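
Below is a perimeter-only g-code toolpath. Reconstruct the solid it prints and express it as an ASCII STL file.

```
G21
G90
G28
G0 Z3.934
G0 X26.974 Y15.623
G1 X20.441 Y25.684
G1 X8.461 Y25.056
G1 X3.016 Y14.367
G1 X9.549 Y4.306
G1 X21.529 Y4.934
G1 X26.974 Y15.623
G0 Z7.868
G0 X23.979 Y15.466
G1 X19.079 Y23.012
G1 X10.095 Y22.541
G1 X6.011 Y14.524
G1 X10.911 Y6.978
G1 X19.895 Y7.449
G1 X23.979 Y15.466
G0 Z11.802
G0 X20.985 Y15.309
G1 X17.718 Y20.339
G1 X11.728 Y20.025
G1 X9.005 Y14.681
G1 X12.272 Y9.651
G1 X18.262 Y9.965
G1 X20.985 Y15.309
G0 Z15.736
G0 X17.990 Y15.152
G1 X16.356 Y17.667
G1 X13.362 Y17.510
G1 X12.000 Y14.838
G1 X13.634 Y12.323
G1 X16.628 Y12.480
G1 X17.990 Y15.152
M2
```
solid part
  facet normal 0.0000 0.0000 -1.0000
    outer loop
      vertex 6.828 27.571 0.000
      vertex 21.802 28.356 0.000
      vertex 29.969 15.780 0.000
    endloop
  endfacet
  facet normal 0.0000 0.0000 -1.0000
    outer loop
      vertex 0.021 14.210 0.000
      vertex 6.828 27.571 0.000
      vertex 29.969 15.780 0.000
    endloop
  endfacet
  facet normal 0.0000 0.0000 -1.0000
    outer loop
      vertex 8.188 1.634 0.000
      vertex 0.021 14.210 0.000
      vertex 29.969 15.780 0.000
    endloop
  endfacet
  facet normal 0.0000 0.0000 -1.0000
    outer loop
      vertex 23.162 2.419 0.000
      vertex 8.188 1.634 0.000
      vertex 29.969 15.780 0.000
    endloop
  endfacet
  facet normal 0.6999 0.4545 0.5509
    outer loop
      vertex 29.969 15.780 0.000
      vertex 21.802 28.356 0.000
      vertex 14.995 14.995 19.670
    endloop
  endfacet
  facet normal -0.0437 0.8334 0.5510
    outer loop
      vertex 21.802 28.356 0.000
      vertex 6.828 27.571 0.000
      vertex 14.995 14.995 19.670
    endloop
  endfacet
  facet normal -0.7436 0.3788 0.5510
    outer loop
      vertex 6.828 27.571 0.000
      vertex 0.021 14.210 0.000
      vertex 14.995 14.995 19.670
    endloop
  endfacet
  facet normal -0.6999 -0.4545 0.5509
    outer loop
      vertex 0.021 14.210 0.000
      vertex 8.188 1.634 0.000
      vertex 14.995 14.995 19.670
    endloop
  endfacet
  facet normal 0.0437 -0.8334 0.5510
    outer loop
      vertex 8.188 1.634 0.000
      vertex 23.162 2.419 0.000
      vertex 14.995 14.995 19.670
    endloop
  endfacet
  facet normal 0.7436 -0.3788 0.5510
    outer loop
      vertex 23.162 2.419 0.000
      vertex 29.969 15.780 0.000
      vertex 14.995 14.995 19.670
    endloop
  endfacet
endsolid part

The G0 Z moves step by Δz≈3.934 mm. The G1 loops shrink linearly with z, so the solid tapers from its base footprint up to z≈19.7. Closing with a flat bottom cap and the tapered top and triangulating gives 10 facets — a regular 6-sided pyramid, base circumscribed radius ≈ 15 mm, apex at z ≈ 19.7 mm.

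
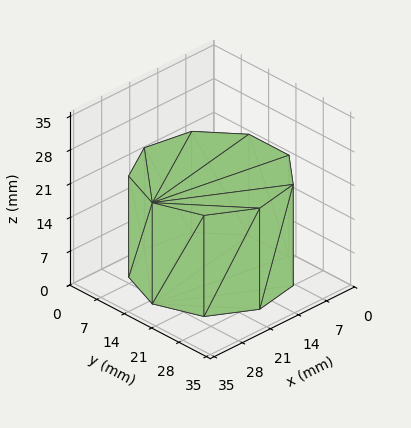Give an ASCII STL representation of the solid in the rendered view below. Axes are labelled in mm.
Reading the render: the shape is a regular 9-sided prism (a cylinder approximated with 9 flat sides), circumscribed radius ≈ 15 mm, height ≈ 21 mm (dimensions read to the nearest mm from the axis ticks). For the STL, each face is triangulated and given an outward normal.

solid part
  facet normal 0.0000 0.0000 -1.0000
    outer loop
      vertex 17.60 29.77 0.00
      vertex 26.49 24.64 0.00
      vertex 30.00 15.00 0.00
    endloop
  endfacet
  facet normal 0.0000 0.0000 -1.0000
    outer loop
      vertex 7.50 27.99 0.00
      vertex 17.60 29.77 0.00
      vertex 30.00 15.00 0.00
    endloop
  endfacet
  facet normal 0.0000 0.0000 -1.0000
    outer loop
      vertex 0.90 20.13 0.00
      vertex 7.50 27.99 0.00
      vertex 30.00 15.00 0.00
    endloop
  endfacet
  facet normal 0.0000 0.0000 -1.0000
    outer loop
      vertex 0.90 9.87 0.00
      vertex 0.90 20.13 0.00
      vertex 30.00 15.00 0.00
    endloop
  endfacet
  facet normal 0.0000 0.0000 -1.0000
    outer loop
      vertex 7.50 2.01 0.00
      vertex 0.90 9.87 0.00
      vertex 30.00 15.00 0.00
    endloop
  endfacet
  facet normal 0.0000 0.0000 -1.0000
    outer loop
      vertex 17.60 0.23 0.00
      vertex 7.50 2.01 0.00
      vertex 30.00 15.00 0.00
    endloop
  endfacet
  facet normal 0.0000 0.0000 -1.0000
    outer loop
      vertex 26.49 5.36 0.00
      vertex 17.60 0.23 0.00
      vertex 30.00 15.00 0.00
    endloop
  endfacet
  facet normal 0.0000 0.0000 1.0000
    outer loop
      vertex 30.00 15.00 21.00
      vertex 26.49 24.64 21.00
      vertex 17.60 29.77 21.00
    endloop
  endfacet
  facet normal 0.0000 0.0000 1.0000
    outer loop
      vertex 30.00 15.00 21.00
      vertex 17.60 29.77 21.00
      vertex 7.50 27.99 21.00
    endloop
  endfacet
  facet normal 0.0000 0.0000 1.0000
    outer loop
      vertex 30.00 15.00 21.00
      vertex 7.50 27.99 21.00
      vertex 0.90 20.13 21.00
    endloop
  endfacet
  facet normal 0.0000 0.0000 1.0000
    outer loop
      vertex 30.00 15.00 21.00
      vertex 0.90 20.13 21.00
      vertex 0.90 9.87 21.00
    endloop
  endfacet
  facet normal 0.0000 0.0000 1.0000
    outer loop
      vertex 30.00 15.00 21.00
      vertex 0.90 9.87 21.00
      vertex 7.50 2.01 21.00
    endloop
  endfacet
  facet normal 0.0000 0.0000 1.0000
    outer loop
      vertex 30.00 15.00 21.00
      vertex 7.50 2.01 21.00
      vertex 17.60 0.23 21.00
    endloop
  endfacet
  facet normal 0.0000 0.0000 1.0000
    outer loop
      vertex 30.00 15.00 21.00
      vertex 17.60 0.23 21.00
      vertex 26.49 5.36 21.00
    endloop
  endfacet
  facet normal 0.9397 0.3421 0.0000
    outer loop
      vertex 30.00 15.00 0.00
      vertex 26.49 24.64 0.00
      vertex 26.49 24.64 21.00
    endloop
  endfacet
  facet normal 0.9397 0.3421 0.0000
    outer loop
      vertex 30.00 15.00 0.00
      vertex 26.49 24.64 21.00
      vertex 30.00 15.00 21.00
    endloop
  endfacet
  facet normal 0.4998 0.8661 0.0000
    outer loop
      vertex 26.49 24.64 0.00
      vertex 17.60 29.77 0.00
      vertex 17.60 29.77 21.00
    endloop
  endfacet
  facet normal 0.4998 0.8661 0.0000
    outer loop
      vertex 26.49 24.64 0.00
      vertex 17.60 29.77 21.00
      vertex 26.49 24.64 21.00
    endloop
  endfacet
  facet normal -0.1736 0.9848 0.0000
    outer loop
      vertex 17.60 29.77 0.00
      vertex 7.50 27.99 0.00
      vertex 7.50 27.99 21.00
    endloop
  endfacet
  facet normal -0.1736 0.9848 0.0000
    outer loop
      vertex 17.60 29.77 0.00
      vertex 7.50 27.99 21.00
      vertex 17.60 29.77 21.00
    endloop
  endfacet
  facet normal -0.7658 0.6431 0.0000
    outer loop
      vertex 7.50 27.99 0.00
      vertex 0.90 20.13 0.00
      vertex 0.90 20.13 21.00
    endloop
  endfacet
  facet normal -0.7658 0.6431 0.0000
    outer loop
      vertex 7.50 27.99 0.00
      vertex 0.90 20.13 21.00
      vertex 7.50 27.99 21.00
    endloop
  endfacet
  facet normal -1.0000 0.0000 0.0000
    outer loop
      vertex 0.90 20.13 0.00
      vertex 0.90 9.87 0.00
      vertex 0.90 9.87 21.00
    endloop
  endfacet
  facet normal -1.0000 0.0000 0.0000
    outer loop
      vertex 0.90 20.13 0.00
      vertex 0.90 9.87 21.00
      vertex 0.90 20.13 21.00
    endloop
  endfacet
  facet normal -0.7658 -0.6431 0.0000
    outer loop
      vertex 0.90 9.87 0.00
      vertex 7.50 2.01 0.00
      vertex 7.50 2.01 21.00
    endloop
  endfacet
  facet normal -0.7658 -0.6431 0.0000
    outer loop
      vertex 0.90 9.87 0.00
      vertex 7.50 2.01 21.00
      vertex 0.90 9.87 21.00
    endloop
  endfacet
  facet normal -0.1736 -0.9848 0.0000
    outer loop
      vertex 7.50 2.01 0.00
      vertex 17.60 0.23 0.00
      vertex 17.60 0.23 21.00
    endloop
  endfacet
  facet normal -0.1736 -0.9848 0.0000
    outer loop
      vertex 7.50 2.01 0.00
      vertex 17.60 0.23 21.00
      vertex 7.50 2.01 21.00
    endloop
  endfacet
  facet normal 0.4998 -0.8661 0.0000
    outer loop
      vertex 17.60 0.23 0.00
      vertex 26.49 5.36 0.00
      vertex 26.49 5.36 21.00
    endloop
  endfacet
  facet normal 0.4998 -0.8661 0.0000
    outer loop
      vertex 17.60 0.23 0.00
      vertex 26.49 5.36 21.00
      vertex 17.60 0.23 21.00
    endloop
  endfacet
  facet normal 0.9397 -0.3421 0.0000
    outer loop
      vertex 26.49 5.36 0.00
      vertex 30.00 15.00 0.00
      vertex 30.00 15.00 21.00
    endloop
  endfacet
  facet normal 0.9397 -0.3421 0.0000
    outer loop
      vertex 26.49 5.36 0.00
      vertex 30.00 15.00 21.00
      vertex 26.49 5.36 21.00
    endloop
  endfacet
endsolid part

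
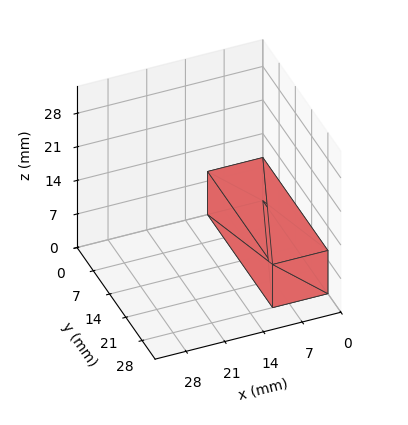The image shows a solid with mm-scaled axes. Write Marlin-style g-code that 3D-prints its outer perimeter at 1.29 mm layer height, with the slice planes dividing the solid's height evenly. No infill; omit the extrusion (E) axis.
Reading the render: the shape is a rectangular box, roughly 10 × 28 mm footprint and 9 mm tall (dimensions read to the nearest mm from the axis ticks). For the g-code, the solid's height is divided into equal slices at the stated Δz and each level perimeter traced with G1 moves after a G0 lift.

; perimeter-only toolpath
G21 ; units = mm
G90 ; absolute positioning
G28 ; home
; layer 1
G0 Z1.29
G0 X0.00 Y0.00
G1 X10.00 Y0.00
G1 X10.00 Y28.00
G1 X0.00 Y28.00
G1 X0.00 Y0.00
; layer 2
G0 Z2.57
G0 X0.00 Y0.00
G1 X10.00 Y0.00
G1 X10.00 Y28.00
G1 X0.00 Y28.00
G1 X0.00 Y0.00
; layer 3
G0 Z3.86
G0 X0.00 Y0.00
G1 X10.00 Y0.00
G1 X10.00 Y28.00
G1 X0.00 Y28.00
G1 X0.00 Y0.00
; layer 4
G0 Z5.14
G0 X0.00 Y0.00
G1 X10.00 Y0.00
G1 X10.00 Y28.00
G1 X0.00 Y28.00
G1 X0.00 Y0.00
; layer 5
G0 Z6.43
G0 X0.00 Y0.00
G1 X10.00 Y0.00
G1 X10.00 Y28.00
G1 X0.00 Y28.00
G1 X0.00 Y0.00
; layer 6
G0 Z7.71
G0 X0.00 Y0.00
G1 X10.00 Y0.00
G1 X10.00 Y28.00
G1 X0.00 Y28.00
G1 X0.00 Y0.00
; layer 7
G0 Z9.00
G0 X0.00 Y0.00
G1 X10.00 Y0.00
G1 X10.00 Y28.00
G1 X0.00 Y28.00
G1 X0.00 Y0.00
M2 ; end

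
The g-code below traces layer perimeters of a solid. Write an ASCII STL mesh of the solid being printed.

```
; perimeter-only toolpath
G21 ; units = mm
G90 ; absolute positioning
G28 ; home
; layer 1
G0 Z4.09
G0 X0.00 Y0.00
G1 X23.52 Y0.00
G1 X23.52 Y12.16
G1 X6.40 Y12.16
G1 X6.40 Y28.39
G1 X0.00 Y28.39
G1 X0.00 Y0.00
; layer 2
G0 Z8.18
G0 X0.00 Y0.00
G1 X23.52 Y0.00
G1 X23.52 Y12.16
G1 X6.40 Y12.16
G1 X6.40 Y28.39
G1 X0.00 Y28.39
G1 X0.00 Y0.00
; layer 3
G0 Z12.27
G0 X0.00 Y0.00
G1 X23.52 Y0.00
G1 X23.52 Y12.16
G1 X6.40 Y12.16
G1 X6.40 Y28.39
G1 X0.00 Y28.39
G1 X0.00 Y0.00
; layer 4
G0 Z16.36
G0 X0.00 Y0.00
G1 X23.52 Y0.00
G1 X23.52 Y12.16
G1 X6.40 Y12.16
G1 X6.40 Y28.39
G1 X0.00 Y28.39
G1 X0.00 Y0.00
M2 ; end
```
solid part
  facet normal 0.0000 0.0000 -1.0000
    outer loop
      vertex 23.52 12.16 0.00
      vertex 23.52 0.00 0.00
      vertex 0.00 0.00 0.00
    endloop
  endfacet
  facet normal 0.0000 0.0000 -1.0000
    outer loop
      vertex 6.40 12.16 0.00
      vertex 23.52 12.16 0.00
      vertex 0.00 0.00 0.00
    endloop
  endfacet
  facet normal 0.0000 0.0000 -1.0000
    outer loop
      vertex 6.40 28.39 0.00
      vertex 6.40 12.16 0.00
      vertex 0.00 0.00 0.00
    endloop
  endfacet
  facet normal 0.0000 0.0000 -1.0000
    outer loop
      vertex 0.00 28.39 0.00
      vertex 6.40 28.39 0.00
      vertex 0.00 0.00 0.00
    endloop
  endfacet
  facet normal 0.0000 0.0000 1.0000
    outer loop
      vertex 0.00 0.00 16.36
      vertex 23.52 0.00 16.36
      vertex 23.52 12.16 16.36
    endloop
  endfacet
  facet normal 0.0000 0.0000 1.0000
    outer loop
      vertex 0.00 0.00 16.36
      vertex 23.52 12.16 16.36
      vertex 6.40 12.16 16.36
    endloop
  endfacet
  facet normal 0.0000 0.0000 1.0000
    outer loop
      vertex 0.00 0.00 16.36
      vertex 6.40 12.16 16.36
      vertex 6.40 28.39 16.36
    endloop
  endfacet
  facet normal 0.0000 0.0000 1.0000
    outer loop
      vertex 0.00 0.00 16.36
      vertex 6.40 28.39 16.36
      vertex 0.00 28.39 16.36
    endloop
  endfacet
  facet normal 0.0000 -1.0000 0.0000
    outer loop
      vertex 0.00 0.00 0.00
      vertex 23.52 0.00 0.00
      vertex 23.52 0.00 16.36
    endloop
  endfacet
  facet normal 0.0000 -1.0000 0.0000
    outer loop
      vertex 0.00 0.00 0.00
      vertex 23.52 0.00 16.36
      vertex 0.00 0.00 16.36
    endloop
  endfacet
  facet normal 1.0000 0.0000 0.0000
    outer loop
      vertex 23.52 0.00 0.00
      vertex 23.52 12.16 0.00
      vertex 23.52 12.16 16.36
    endloop
  endfacet
  facet normal 1.0000 0.0000 0.0000
    outer loop
      vertex 23.52 0.00 0.00
      vertex 23.52 12.16 16.36
      vertex 23.52 0.00 16.36
    endloop
  endfacet
  facet normal 0.0000 1.0000 0.0000
    outer loop
      vertex 23.52 12.16 0.00
      vertex 6.40 12.16 0.00
      vertex 6.40 12.16 16.36
    endloop
  endfacet
  facet normal 0.0000 1.0000 0.0000
    outer loop
      vertex 23.52 12.16 0.00
      vertex 6.40 12.16 16.36
      vertex 23.52 12.16 16.36
    endloop
  endfacet
  facet normal 1.0000 0.0000 0.0000
    outer loop
      vertex 6.40 12.16 0.00
      vertex 6.40 28.39 0.00
      vertex 6.40 28.39 16.36
    endloop
  endfacet
  facet normal 1.0000 0.0000 0.0000
    outer loop
      vertex 6.40 12.16 0.00
      vertex 6.40 28.39 16.36
      vertex 6.40 12.16 16.36
    endloop
  endfacet
  facet normal 0.0000 1.0000 0.0000
    outer loop
      vertex 6.40 28.39 0.00
      vertex 0.00 28.39 0.00
      vertex 0.00 28.39 16.36
    endloop
  endfacet
  facet normal 0.0000 1.0000 0.0000
    outer loop
      vertex 6.40 28.39 0.00
      vertex 0.00 28.39 16.36
      vertex 6.40 28.39 16.36
    endloop
  endfacet
  facet normal -1.0000 0.0000 0.0000
    outer loop
      vertex 0.00 28.39 0.00
      vertex 0.00 0.00 0.00
      vertex 0.00 0.00 16.36
    endloop
  endfacet
  facet normal -1.0000 0.0000 0.0000
    outer loop
      vertex 0.00 28.39 0.00
      vertex 0.00 0.00 16.36
      vertex 0.00 28.39 16.36
    endloop
  endfacet
endsolid part

The G0 Z moves step by Δz≈4.09 mm. Every layer's G1 loop is the same polygon, so the solid is a straight extrusion of it from z=0 to z≈16.4. Closing with flat bottom and top caps and triangulating gives 20 facets — an L-shaped prism: outer 23.5 × 28.4 mm, arm thicknesses ≈ 12.2 mm (horizontal) and 6.4 mm (vertical), extruded 16.4 mm in z.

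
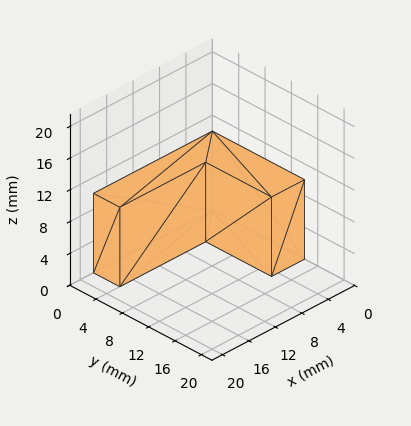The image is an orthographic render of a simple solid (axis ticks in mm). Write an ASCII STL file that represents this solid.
Reading the render: the shape is an L-shaped prism: outer 18 × 14 mm, arm thicknesses ≈ 4 mm (horizontal) and 5 mm (vertical), extruded 10 mm in z (dimensions read to the nearest mm from the axis ticks). For the STL, each face is triangulated and given an outward normal.

solid part
  facet normal 0.0000 0.0000 -1.0000
    outer loop
      vertex 18.00 4.00 0.00
      vertex 18.00 0.00 0.00
      vertex 0.00 0.00 0.00
    endloop
  endfacet
  facet normal 0.0000 0.0000 -1.0000
    outer loop
      vertex 5.00 4.00 0.00
      vertex 18.00 4.00 0.00
      vertex 0.00 0.00 0.00
    endloop
  endfacet
  facet normal 0.0000 0.0000 -1.0000
    outer loop
      vertex 5.00 14.00 0.00
      vertex 5.00 4.00 0.00
      vertex 0.00 0.00 0.00
    endloop
  endfacet
  facet normal 0.0000 0.0000 -1.0000
    outer loop
      vertex 0.00 14.00 0.00
      vertex 5.00 14.00 0.00
      vertex 0.00 0.00 0.00
    endloop
  endfacet
  facet normal 0.0000 0.0000 1.0000
    outer loop
      vertex 0.00 0.00 10.00
      vertex 18.00 0.00 10.00
      vertex 18.00 4.00 10.00
    endloop
  endfacet
  facet normal 0.0000 0.0000 1.0000
    outer loop
      vertex 0.00 0.00 10.00
      vertex 18.00 4.00 10.00
      vertex 5.00 4.00 10.00
    endloop
  endfacet
  facet normal 0.0000 0.0000 1.0000
    outer loop
      vertex 0.00 0.00 10.00
      vertex 5.00 4.00 10.00
      vertex 5.00 14.00 10.00
    endloop
  endfacet
  facet normal 0.0000 0.0000 1.0000
    outer loop
      vertex 0.00 0.00 10.00
      vertex 5.00 14.00 10.00
      vertex 0.00 14.00 10.00
    endloop
  endfacet
  facet normal 0.0000 -1.0000 0.0000
    outer loop
      vertex 0.00 0.00 0.00
      vertex 18.00 0.00 0.00
      vertex 18.00 0.00 10.00
    endloop
  endfacet
  facet normal 0.0000 -1.0000 0.0000
    outer loop
      vertex 0.00 0.00 0.00
      vertex 18.00 0.00 10.00
      vertex 0.00 0.00 10.00
    endloop
  endfacet
  facet normal 1.0000 0.0000 0.0000
    outer loop
      vertex 18.00 0.00 0.00
      vertex 18.00 4.00 0.00
      vertex 18.00 4.00 10.00
    endloop
  endfacet
  facet normal 1.0000 0.0000 0.0000
    outer loop
      vertex 18.00 0.00 0.00
      vertex 18.00 4.00 10.00
      vertex 18.00 0.00 10.00
    endloop
  endfacet
  facet normal 0.0000 1.0000 0.0000
    outer loop
      vertex 18.00 4.00 0.00
      vertex 5.00 4.00 0.00
      vertex 5.00 4.00 10.00
    endloop
  endfacet
  facet normal 0.0000 1.0000 0.0000
    outer loop
      vertex 18.00 4.00 0.00
      vertex 5.00 4.00 10.00
      vertex 18.00 4.00 10.00
    endloop
  endfacet
  facet normal 1.0000 0.0000 0.0000
    outer loop
      vertex 5.00 4.00 0.00
      vertex 5.00 14.00 0.00
      vertex 5.00 14.00 10.00
    endloop
  endfacet
  facet normal 1.0000 0.0000 0.0000
    outer loop
      vertex 5.00 4.00 0.00
      vertex 5.00 14.00 10.00
      vertex 5.00 4.00 10.00
    endloop
  endfacet
  facet normal 0.0000 1.0000 0.0000
    outer loop
      vertex 5.00 14.00 0.00
      vertex 0.00 14.00 0.00
      vertex 0.00 14.00 10.00
    endloop
  endfacet
  facet normal 0.0000 1.0000 0.0000
    outer loop
      vertex 5.00 14.00 0.00
      vertex 0.00 14.00 10.00
      vertex 5.00 14.00 10.00
    endloop
  endfacet
  facet normal -1.0000 0.0000 0.0000
    outer loop
      vertex 0.00 14.00 0.00
      vertex 0.00 0.00 0.00
      vertex 0.00 0.00 10.00
    endloop
  endfacet
  facet normal -1.0000 0.0000 0.0000
    outer loop
      vertex 0.00 14.00 0.00
      vertex 0.00 0.00 10.00
      vertex 0.00 14.00 10.00
    endloop
  endfacet
endsolid part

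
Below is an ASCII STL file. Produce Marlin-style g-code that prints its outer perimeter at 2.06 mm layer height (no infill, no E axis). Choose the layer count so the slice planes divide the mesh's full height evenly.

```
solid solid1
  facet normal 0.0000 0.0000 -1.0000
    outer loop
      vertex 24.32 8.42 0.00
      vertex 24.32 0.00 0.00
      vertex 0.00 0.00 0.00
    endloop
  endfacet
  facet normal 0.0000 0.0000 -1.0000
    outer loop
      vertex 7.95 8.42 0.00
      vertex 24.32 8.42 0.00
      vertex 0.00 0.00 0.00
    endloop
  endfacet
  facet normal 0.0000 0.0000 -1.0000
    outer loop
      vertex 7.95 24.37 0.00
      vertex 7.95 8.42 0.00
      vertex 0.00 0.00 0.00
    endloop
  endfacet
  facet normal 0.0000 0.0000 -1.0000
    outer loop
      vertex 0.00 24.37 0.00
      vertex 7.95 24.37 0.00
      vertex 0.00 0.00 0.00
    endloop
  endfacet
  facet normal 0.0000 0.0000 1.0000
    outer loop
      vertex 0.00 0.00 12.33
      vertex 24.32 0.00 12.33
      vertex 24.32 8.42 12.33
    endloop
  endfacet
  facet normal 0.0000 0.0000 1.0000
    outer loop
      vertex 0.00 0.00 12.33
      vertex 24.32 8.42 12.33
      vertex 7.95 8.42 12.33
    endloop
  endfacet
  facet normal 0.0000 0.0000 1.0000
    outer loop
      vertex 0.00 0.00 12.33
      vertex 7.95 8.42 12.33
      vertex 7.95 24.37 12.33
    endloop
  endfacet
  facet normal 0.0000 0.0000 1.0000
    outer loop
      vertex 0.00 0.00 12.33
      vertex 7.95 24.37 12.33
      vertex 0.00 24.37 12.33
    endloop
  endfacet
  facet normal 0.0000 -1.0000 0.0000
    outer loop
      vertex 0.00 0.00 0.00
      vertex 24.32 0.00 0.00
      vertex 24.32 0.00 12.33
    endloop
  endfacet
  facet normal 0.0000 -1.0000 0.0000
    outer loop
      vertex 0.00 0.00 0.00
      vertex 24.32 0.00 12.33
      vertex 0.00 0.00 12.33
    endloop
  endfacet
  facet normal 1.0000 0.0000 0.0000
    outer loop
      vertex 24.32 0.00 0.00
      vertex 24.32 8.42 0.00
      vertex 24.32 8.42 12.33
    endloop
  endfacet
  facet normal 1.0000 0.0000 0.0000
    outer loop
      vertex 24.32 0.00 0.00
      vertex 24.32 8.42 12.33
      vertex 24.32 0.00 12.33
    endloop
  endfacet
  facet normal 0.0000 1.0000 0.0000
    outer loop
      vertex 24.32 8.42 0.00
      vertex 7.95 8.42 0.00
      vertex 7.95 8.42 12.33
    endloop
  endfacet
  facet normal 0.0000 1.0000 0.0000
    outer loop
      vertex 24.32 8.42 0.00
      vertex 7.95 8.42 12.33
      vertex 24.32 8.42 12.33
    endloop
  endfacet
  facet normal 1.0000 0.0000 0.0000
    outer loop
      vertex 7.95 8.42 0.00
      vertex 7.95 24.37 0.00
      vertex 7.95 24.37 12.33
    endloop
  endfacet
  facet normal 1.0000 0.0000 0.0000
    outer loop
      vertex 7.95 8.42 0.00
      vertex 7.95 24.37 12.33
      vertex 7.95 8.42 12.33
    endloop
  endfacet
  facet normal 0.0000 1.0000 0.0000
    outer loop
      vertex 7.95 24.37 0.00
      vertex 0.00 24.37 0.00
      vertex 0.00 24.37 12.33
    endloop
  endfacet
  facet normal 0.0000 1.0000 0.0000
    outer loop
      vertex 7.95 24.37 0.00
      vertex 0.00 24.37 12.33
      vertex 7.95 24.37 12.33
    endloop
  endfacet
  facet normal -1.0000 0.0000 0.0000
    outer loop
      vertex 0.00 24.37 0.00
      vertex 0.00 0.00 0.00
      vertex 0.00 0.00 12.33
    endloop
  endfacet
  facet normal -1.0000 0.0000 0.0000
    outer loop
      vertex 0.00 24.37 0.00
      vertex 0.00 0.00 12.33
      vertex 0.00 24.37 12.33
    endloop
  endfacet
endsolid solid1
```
; perimeter-only toolpath
G21 ; units = mm
G90 ; absolute positioning
G28 ; home
; layer 1
G0 Z2.06
G0 X0.00 Y0.00
G1 X24.32 Y0.00
G1 X24.32 Y8.42
G1 X7.95 Y8.42
G1 X7.95 Y24.37
G1 X0.00 Y24.37
G1 X0.00 Y0.00
; layer 2
G0 Z4.11
G0 X0.00 Y0.00
G1 X24.32 Y0.00
G1 X24.32 Y8.42
G1 X7.95 Y8.42
G1 X7.95 Y24.37
G1 X0.00 Y24.37
G1 X0.00 Y0.00
; layer 3
G0 Z6.17
G0 X0.00 Y0.00
G1 X24.32 Y0.00
G1 X24.32 Y8.42
G1 X7.95 Y8.42
G1 X7.95 Y24.37
G1 X0.00 Y24.37
G1 X0.00 Y0.00
; layer 4
G0 Z8.22
G0 X0.00 Y0.00
G1 X24.32 Y0.00
G1 X24.32 Y8.42
G1 X7.95 Y8.42
G1 X7.95 Y24.37
G1 X0.00 Y24.37
G1 X0.00 Y0.00
; layer 5
G0 Z10.28
G0 X0.00 Y0.00
G1 X24.32 Y0.00
G1 X24.32 Y8.42
G1 X7.95 Y8.42
G1 X7.95 Y24.37
G1 X0.00 Y24.37
G1 X0.00 Y0.00
; layer 6
G0 Z12.33
G0 X0.00 Y0.00
G1 X24.32 Y0.00
G1 X24.32 Y8.42
G1 X7.95 Y8.42
G1 X7.95 Y24.37
G1 X0.00 Y24.37
G1 X0.00 Y0.00
M2 ; end

The solid is an L-shaped prism: outer 24.3 × 24.4 mm, arm thicknesses ≈ 8.42 mm (horizontal) and 7.95 mm (vertical), extruded 12.3 mm in z. Slicing at Δz = 2.06 mm — 6 equal slices spanning the solid's height, so layer i sits at z = i·h/6 — gives 6 non-empty perimeters. Each is a 6-segment closed polygon; G0 lifts to the layer z and rapids to the start vertex, then G1 traces the edges.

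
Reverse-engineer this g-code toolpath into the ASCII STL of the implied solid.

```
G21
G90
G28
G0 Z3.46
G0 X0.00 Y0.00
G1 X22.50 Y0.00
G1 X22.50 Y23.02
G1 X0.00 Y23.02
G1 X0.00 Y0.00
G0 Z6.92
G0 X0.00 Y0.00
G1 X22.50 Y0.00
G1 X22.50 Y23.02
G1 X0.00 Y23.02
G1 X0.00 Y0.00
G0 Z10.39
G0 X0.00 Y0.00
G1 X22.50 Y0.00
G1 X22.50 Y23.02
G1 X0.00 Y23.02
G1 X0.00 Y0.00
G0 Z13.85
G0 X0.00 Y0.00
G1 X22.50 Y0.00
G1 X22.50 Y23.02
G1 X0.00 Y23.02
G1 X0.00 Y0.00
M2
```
solid part
  facet normal 0.0000 0.0000 -1.0000
    outer loop
      vertex 22.50 23.02 0.00
      vertex 22.50 0.00 0.00
      vertex 0.00 0.00 0.00
    endloop
  endfacet
  facet normal 0.0000 0.0000 -1.0000
    outer loop
      vertex 0.00 23.02 0.00
      vertex 22.50 23.02 0.00
      vertex 0.00 0.00 0.00
    endloop
  endfacet
  facet normal 0.0000 0.0000 1.0000
    outer loop
      vertex 0.00 0.00 13.85
      vertex 22.50 0.00 13.85
      vertex 22.50 23.02 13.85
    endloop
  endfacet
  facet normal 0.0000 0.0000 1.0000
    outer loop
      vertex 0.00 0.00 13.85
      vertex 22.50 23.02 13.85
      vertex 0.00 23.02 13.85
    endloop
  endfacet
  facet normal 0.0000 -1.0000 0.0000
    outer loop
      vertex 0.00 0.00 0.00
      vertex 22.50 0.00 0.00
      vertex 22.50 0.00 13.85
    endloop
  endfacet
  facet normal 0.0000 -1.0000 0.0000
    outer loop
      vertex 0.00 0.00 0.00
      vertex 22.50 0.00 13.85
      vertex 0.00 0.00 13.85
    endloop
  endfacet
  facet normal 0.0000 1.0000 0.0000
    outer loop
      vertex 22.50 23.02 13.85
      vertex 22.50 23.02 0.00
      vertex 0.00 23.02 0.00
    endloop
  endfacet
  facet normal 0.0000 1.0000 0.0000
    outer loop
      vertex 0.00 23.02 13.85
      vertex 22.50 23.02 13.85
      vertex 0.00 23.02 0.00
    endloop
  endfacet
  facet normal -1.0000 0.0000 0.0000
    outer loop
      vertex 0.00 23.02 13.85
      vertex 0.00 23.02 0.00
      vertex 0.00 0.00 0.00
    endloop
  endfacet
  facet normal -1.0000 0.0000 0.0000
    outer loop
      vertex 0.00 0.00 13.85
      vertex 0.00 23.02 13.85
      vertex 0.00 0.00 0.00
    endloop
  endfacet
  facet normal 1.0000 0.0000 0.0000
    outer loop
      vertex 22.50 0.00 0.00
      vertex 22.50 23.02 0.00
      vertex 22.50 23.02 13.85
    endloop
  endfacet
  facet normal 1.0000 0.0000 0.0000
    outer loop
      vertex 22.50 0.00 0.00
      vertex 22.50 23.02 13.85
      vertex 22.50 0.00 13.85
    endloop
  endfacet
endsolid part

The G0 Z moves step by Δz≈3.46 mm. Every layer's G1 loop is the same polygon, so the solid is a straight extrusion of it from z=0 to z≈13.8. Closing with flat bottom and top caps and triangulating gives 12 facets — a rectangular box, roughly 22.5 × 23 mm footprint and 13.8 mm tall.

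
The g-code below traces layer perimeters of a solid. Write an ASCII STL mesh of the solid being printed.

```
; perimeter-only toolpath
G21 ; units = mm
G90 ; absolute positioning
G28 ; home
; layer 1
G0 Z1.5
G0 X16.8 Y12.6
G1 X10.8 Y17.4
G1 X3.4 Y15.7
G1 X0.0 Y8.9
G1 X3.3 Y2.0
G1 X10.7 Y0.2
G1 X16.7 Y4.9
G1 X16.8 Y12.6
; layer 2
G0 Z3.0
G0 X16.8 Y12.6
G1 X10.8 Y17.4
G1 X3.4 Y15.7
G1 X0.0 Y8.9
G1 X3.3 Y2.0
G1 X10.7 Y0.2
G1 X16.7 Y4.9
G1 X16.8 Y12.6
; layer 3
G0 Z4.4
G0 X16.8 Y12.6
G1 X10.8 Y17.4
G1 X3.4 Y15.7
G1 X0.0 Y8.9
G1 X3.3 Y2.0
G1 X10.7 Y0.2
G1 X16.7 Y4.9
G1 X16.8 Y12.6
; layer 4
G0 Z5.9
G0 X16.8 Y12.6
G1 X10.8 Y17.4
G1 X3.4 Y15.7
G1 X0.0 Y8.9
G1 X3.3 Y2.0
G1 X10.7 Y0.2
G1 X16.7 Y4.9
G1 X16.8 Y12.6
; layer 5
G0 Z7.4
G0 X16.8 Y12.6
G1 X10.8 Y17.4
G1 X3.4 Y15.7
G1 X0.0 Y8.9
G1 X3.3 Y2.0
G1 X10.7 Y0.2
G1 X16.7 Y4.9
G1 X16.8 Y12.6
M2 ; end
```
solid part
  facet normal 0.0000 0.0000 -1.0000
    outer loop
      vertex 3.4 15.7 0.0
      vertex 10.8 17.4 0.0
      vertex 16.8 12.6 0.0
    endloop
  endfacet
  facet normal 0.0000 0.0000 -1.0000
    outer loop
      vertex 0.0 8.9 0.0
      vertex 3.4 15.7 0.0
      vertex 16.8 12.6 0.0
    endloop
  endfacet
  facet normal 0.0000 0.0000 -1.0000
    outer loop
      vertex 3.3 2.0 0.0
      vertex 0.0 8.9 0.0
      vertex 16.8 12.6 0.0
    endloop
  endfacet
  facet normal 0.0000 0.0000 -1.0000
    outer loop
      vertex 10.7 0.2 0.0
      vertex 3.3 2.0 0.0
      vertex 16.8 12.6 0.0
    endloop
  endfacet
  facet normal 0.0000 0.0000 -1.0000
    outer loop
      vertex 16.7 4.9 0.0
      vertex 10.7 0.2 0.0
      vertex 16.8 12.6 0.0
    endloop
  endfacet
  facet normal 0.0000 0.0000 1.0000
    outer loop
      vertex 16.8 12.6 7.4
      vertex 10.8 17.4 7.4
      vertex 3.4 15.7 7.4
    endloop
  endfacet
  facet normal 0.0000 0.0000 1.0000
    outer loop
      vertex 16.8 12.6 7.4
      vertex 3.4 15.7 7.4
      vertex 0.0 8.9 7.4
    endloop
  endfacet
  facet normal 0.0000 0.0000 1.0000
    outer loop
      vertex 16.8 12.6 7.4
      vertex 0.0 8.9 7.4
      vertex 3.3 2.0 7.4
    endloop
  endfacet
  facet normal 0.0000 0.0000 1.0000
    outer loop
      vertex 16.8 12.6 7.4
      vertex 3.3 2.0 7.4
      vertex 10.7 0.2 7.4
    endloop
  endfacet
  facet normal 0.0000 0.0000 1.0000
    outer loop
      vertex 16.8 12.6 7.4
      vertex 10.7 0.2 7.4
      vertex 16.7 4.9 7.4
    endloop
  endfacet
  facet normal 0.6247 0.7809 0.0000
    outer loop
      vertex 16.8 12.6 0.0
      vertex 10.8 17.4 0.0
      vertex 10.8 17.4 7.4
    endloop
  endfacet
  facet normal 0.6247 0.7809 0.0000
    outer loop
      vertex 16.8 12.6 0.0
      vertex 10.8 17.4 7.4
      vertex 16.8 12.6 7.4
    endloop
  endfacet
  facet normal -0.2239 0.9746 0.0000
    outer loop
      vertex 10.8 17.4 0.0
      vertex 3.4 15.7 0.0
      vertex 3.4 15.7 7.4
    endloop
  endfacet
  facet normal -0.2239 0.9746 0.0000
    outer loop
      vertex 10.8 17.4 0.0
      vertex 3.4 15.7 7.4
      vertex 10.8 17.4 7.4
    endloop
  endfacet
  facet normal -0.8944 0.4472 0.0000
    outer loop
      vertex 3.4 15.7 0.0
      vertex 0.0 8.9 0.0
      vertex 0.0 8.9 7.4
    endloop
  endfacet
  facet normal -0.8944 0.4472 0.0000
    outer loop
      vertex 3.4 15.7 0.0
      vertex 0.0 8.9 7.4
      vertex 3.4 15.7 7.4
    endloop
  endfacet
  facet normal -0.9021 -0.4315 0.0000
    outer loop
      vertex 0.0 8.9 0.0
      vertex 3.3 2.0 0.0
      vertex 3.3 2.0 7.4
    endloop
  endfacet
  facet normal -0.9021 -0.4315 0.0000
    outer loop
      vertex 0.0 8.9 0.0
      vertex 3.3 2.0 7.4
      vertex 0.0 8.9 7.4
    endloop
  endfacet
  facet normal -0.2364 -0.9717 0.0000
    outer loop
      vertex 3.3 2.0 0.0
      vertex 10.7 0.2 0.0
      vertex 10.7 0.2 7.4
    endloop
  endfacet
  facet normal -0.2364 -0.9717 0.0000
    outer loop
      vertex 3.3 2.0 0.0
      vertex 10.7 0.2 7.4
      vertex 3.3 2.0 7.4
    endloop
  endfacet
  facet normal 0.6167 -0.7872 0.0000
    outer loop
      vertex 10.7 0.2 0.0
      vertex 16.7 4.9 0.0
      vertex 16.7 4.9 7.4
    endloop
  endfacet
  facet normal 0.6167 -0.7872 0.0000
    outer loop
      vertex 10.7 0.2 0.0
      vertex 16.7 4.9 7.4
      vertex 10.7 0.2 7.4
    endloop
  endfacet
  facet normal 0.9999 -0.0130 0.0000
    outer loop
      vertex 16.7 4.9 0.0
      vertex 16.8 12.6 0.0
      vertex 16.8 12.6 7.4
    endloop
  endfacet
  facet normal 0.9999 -0.0130 0.0000
    outer loop
      vertex 16.7 4.9 0.0
      vertex 16.8 12.6 7.4
      vertex 16.7 4.9 7.4
    endloop
  endfacet
endsolid part

The G0 Z moves step by Δz≈1.5 mm. Every layer's G1 loop is the same polygon, so the solid is a straight extrusion of it from z=0 to z≈7.4. Closing with flat bottom and top caps and triangulating gives 24 facets — a regular 7-sided prism (a cylinder approximated with 7 flat sides), circumscribed radius ≈ 8.8 mm, height ≈ 7.4 mm.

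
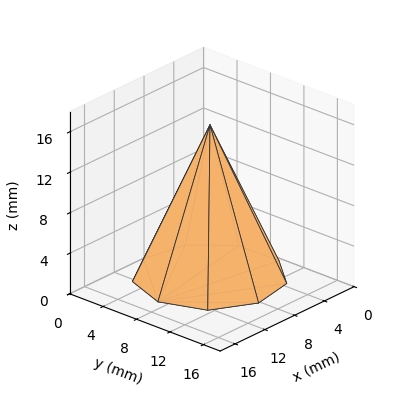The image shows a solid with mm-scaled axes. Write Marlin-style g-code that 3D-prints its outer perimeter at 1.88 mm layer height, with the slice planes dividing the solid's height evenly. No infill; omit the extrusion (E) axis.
Reading the render: the shape is a regular 9-sided pyramid, base circumscribed radius ≈ 7 mm, apex at z ≈ 15 mm (dimensions read to the nearest mm from the axis ticks). For the g-code, the solid's height is divided into equal slices at the stated Δz and each level perimeter traced with G1 moves after a G0 lift.

; perimeter-only toolpath
G21 ; units = mm
G90 ; absolute positioning
G28 ; home
; layer 1
G0 Z1.88
G0 X13.12 Y7.00
G1 X11.69 Y10.94
G1 X8.07 Y13.03
G1 X3.94 Y12.30
G1 X1.24 Y9.09
G1 X1.24 Y4.91
G1 X3.94 Y1.70
G1 X8.07 Y0.97
G1 X11.69 Y3.06
G1 X13.12 Y7.00
; layer 2
G0 Z3.75
G0 X12.25 Y7.00
G1 X11.02 Y10.38
G1 X7.92 Y12.17
G1 X4.38 Y11.54
G1 X2.06 Y8.79
G1 X2.06 Y5.21
G1 X4.38 Y2.46
G1 X7.92 Y1.83
G1 X11.02 Y3.62
G1 X12.25 Y7.00
; layer 3
G0 Z5.62
G0 X11.38 Y7.00
G1 X10.35 Y9.81
G1 X7.76 Y11.31
G1 X4.81 Y10.79
G1 X2.89 Y8.49
G1 X2.89 Y5.51
G1 X4.81 Y3.21
G1 X7.76 Y2.69
G1 X10.35 Y4.19
G1 X11.38 Y7.00
; layer 4
G0 Z7.50
G0 X10.50 Y7.00
G1 X9.68 Y9.25
G1 X7.61 Y10.45
G1 X5.25 Y10.03
G1 X3.71 Y8.20
G1 X3.71 Y5.80
G1 X5.25 Y3.97
G1 X7.61 Y3.56
G1 X9.68 Y4.75
G1 X10.50 Y7.00
; layer 5
G0 Z9.38
G0 X9.62 Y7.00
G1 X9.01 Y8.69
G1 X7.46 Y9.58
G1 X5.69 Y9.27
G1 X4.53 Y7.90
G1 X4.53 Y6.10
G1 X5.69 Y4.73
G1 X7.46 Y4.42
G1 X9.01 Y5.31
G1 X9.62 Y7.00
; layer 6
G0 Z11.25
G0 X8.75 Y7.00
G1 X8.34 Y8.12
G1 X7.30 Y8.72
G1 X6.12 Y8.52
G1 X5.36 Y7.60
G1 X5.36 Y6.40
G1 X6.12 Y5.49
G1 X7.30 Y5.28
G1 X8.34 Y5.88
G1 X8.75 Y7.00
; layer 7
G0 Z13.12
G0 X7.88 Y7.00
G1 X7.67 Y7.56
G1 X7.15 Y7.86
G1 X6.56 Y7.76
G1 X6.18 Y7.30
G1 X6.18 Y6.70
G1 X6.56 Y6.24
G1 X7.15 Y6.14
G1 X7.67 Y6.44
G1 X7.88 Y7.00
M2 ; end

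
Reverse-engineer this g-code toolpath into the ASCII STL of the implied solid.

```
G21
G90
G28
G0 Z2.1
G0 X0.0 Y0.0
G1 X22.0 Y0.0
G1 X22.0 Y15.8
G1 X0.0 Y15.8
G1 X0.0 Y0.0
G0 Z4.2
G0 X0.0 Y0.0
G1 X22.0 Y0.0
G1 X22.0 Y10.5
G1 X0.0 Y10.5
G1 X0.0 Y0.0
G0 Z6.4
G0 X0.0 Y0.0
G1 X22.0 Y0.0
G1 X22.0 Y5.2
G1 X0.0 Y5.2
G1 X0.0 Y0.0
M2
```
solid part
  facet normal 0.0000 0.0000 -1.0000
    outer loop
      vertex 22.0 21.0 0.0
      vertex 22.0 0.0 0.0
      vertex 0.0 0.0 0.0
    endloop
  endfacet
  facet normal 0.0000 0.0000 -1.0000
    outer loop
      vertex 0.0 21.0 0.0
      vertex 22.0 21.0 0.0
      vertex 0.0 0.0 0.0
    endloop
  endfacet
  facet normal 0.0000 -1.0000 0.0000
    outer loop
      vertex 0.0 0.0 0.0
      vertex 22.0 0.0 0.0
      vertex 22.0 0.0 8.5
    endloop
  endfacet
  facet normal 0.0000 -1.0000 0.0000
    outer loop
      vertex 0.0 0.0 0.0
      vertex 22.0 0.0 8.5
      vertex 0.0 0.0 8.5
    endloop
  endfacet
  facet normal 0.0000 0.3752 0.9269
    outer loop
      vertex 0.0 0.0 8.5
      vertex 22.0 0.0 8.5
      vertex 22.0 21.0 0.0
    endloop
  endfacet
  facet normal 0.0000 0.3752 0.9269
    outer loop
      vertex 0.0 0.0 8.5
      vertex 22.0 21.0 0.0
      vertex 0.0 21.0 0.0
    endloop
  endfacet
  facet normal -1.0000 0.0000 0.0000
    outer loop
      vertex 0.0 0.0 8.5
      vertex 0.0 21.0 0.0
      vertex 0.0 0.0 0.0
    endloop
  endfacet
  facet normal 1.0000 0.0000 0.0000
    outer loop
      vertex 22.0 0.0 0.0
      vertex 22.0 21.0 0.0
      vertex 22.0 0.0 8.5
    endloop
  endfacet
endsolid part

The G0 Z moves step by Δz≈2.1 mm. The G1 loops shrink linearly with z, so the solid tapers from its base footprint up to z≈8.5. Closing with a flat bottom cap and the tapered top and triangulating gives 8 facets — a wedge (ramp): 22 × 21 mm base, rising to 8.5 mm along the y=0 edge and sloping linearly to z=0 at y=21.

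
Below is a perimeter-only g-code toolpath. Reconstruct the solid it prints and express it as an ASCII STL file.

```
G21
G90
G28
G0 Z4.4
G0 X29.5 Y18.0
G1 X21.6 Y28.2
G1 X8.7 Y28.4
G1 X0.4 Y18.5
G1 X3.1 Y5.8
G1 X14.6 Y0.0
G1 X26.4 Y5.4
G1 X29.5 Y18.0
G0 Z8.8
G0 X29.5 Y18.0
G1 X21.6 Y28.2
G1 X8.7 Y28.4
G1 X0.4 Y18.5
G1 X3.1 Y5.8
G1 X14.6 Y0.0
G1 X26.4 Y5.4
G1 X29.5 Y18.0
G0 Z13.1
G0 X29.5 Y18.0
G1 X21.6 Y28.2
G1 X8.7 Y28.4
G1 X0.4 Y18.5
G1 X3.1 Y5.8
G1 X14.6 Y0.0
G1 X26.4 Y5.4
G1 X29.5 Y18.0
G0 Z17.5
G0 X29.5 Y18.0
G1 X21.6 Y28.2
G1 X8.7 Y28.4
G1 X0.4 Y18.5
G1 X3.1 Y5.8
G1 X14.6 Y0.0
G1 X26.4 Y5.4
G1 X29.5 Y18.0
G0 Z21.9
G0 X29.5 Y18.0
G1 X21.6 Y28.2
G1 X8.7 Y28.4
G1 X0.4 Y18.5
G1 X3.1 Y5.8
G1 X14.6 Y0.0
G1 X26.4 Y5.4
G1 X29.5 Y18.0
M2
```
solid part
  facet normal 0.0000 0.0000 -1.0000
    outer loop
      vertex 8.7 28.4 0.0
      vertex 21.6 28.2 0.0
      vertex 29.5 18.0 0.0
    endloop
  endfacet
  facet normal 0.0000 0.0000 -1.0000
    outer loop
      vertex 0.4 18.5 0.0
      vertex 8.7 28.4 0.0
      vertex 29.5 18.0 0.0
    endloop
  endfacet
  facet normal 0.0000 0.0000 -1.0000
    outer loop
      vertex 3.1 5.8 0.0
      vertex 0.4 18.5 0.0
      vertex 29.5 18.0 0.0
    endloop
  endfacet
  facet normal 0.0000 0.0000 -1.0000
    outer loop
      vertex 14.6 0.0 0.0
      vertex 3.1 5.8 0.0
      vertex 29.5 18.0 0.0
    endloop
  endfacet
  facet normal 0.0000 0.0000 -1.0000
    outer loop
      vertex 26.4 5.4 0.0
      vertex 14.6 0.0 0.0
      vertex 29.5 18.0 0.0
    endloop
  endfacet
  facet normal 0.0000 0.0000 1.0000
    outer loop
      vertex 29.5 18.0 21.9
      vertex 21.6 28.2 21.9
      vertex 8.7 28.4 21.9
    endloop
  endfacet
  facet normal 0.0000 0.0000 1.0000
    outer loop
      vertex 29.5 18.0 21.9
      vertex 8.7 28.4 21.9
      vertex 0.4 18.5 21.9
    endloop
  endfacet
  facet normal 0.0000 0.0000 1.0000
    outer loop
      vertex 29.5 18.0 21.9
      vertex 0.4 18.5 21.9
      vertex 3.1 5.8 21.9
    endloop
  endfacet
  facet normal 0.0000 0.0000 1.0000
    outer loop
      vertex 29.5 18.0 21.9
      vertex 3.1 5.8 21.9
      vertex 14.6 0.0 21.9
    endloop
  endfacet
  facet normal 0.0000 0.0000 1.0000
    outer loop
      vertex 29.5 18.0 21.9
      vertex 14.6 0.0 21.9
      vertex 26.4 5.4 21.9
    endloop
  endfacet
  facet normal 0.7906 0.6123 0.0000
    outer loop
      vertex 29.5 18.0 0.0
      vertex 21.6 28.2 0.0
      vertex 21.6 28.2 21.9
    endloop
  endfacet
  facet normal 0.7906 0.6123 0.0000
    outer loop
      vertex 29.5 18.0 0.0
      vertex 21.6 28.2 21.9
      vertex 29.5 18.0 21.9
    endloop
  endfacet
  facet normal 0.0155 0.9999 0.0000
    outer loop
      vertex 21.6 28.2 0.0
      vertex 8.7 28.4 0.0
      vertex 8.7 28.4 21.9
    endloop
  endfacet
  facet normal 0.0155 0.9999 0.0000
    outer loop
      vertex 21.6 28.2 0.0
      vertex 8.7 28.4 21.9
      vertex 21.6 28.2 21.9
    endloop
  endfacet
  facet normal -0.7663 0.6425 0.0000
    outer loop
      vertex 8.7 28.4 0.0
      vertex 0.4 18.5 0.0
      vertex 0.4 18.5 21.9
    endloop
  endfacet
  facet normal -0.7663 0.6425 0.0000
    outer loop
      vertex 8.7 28.4 0.0
      vertex 0.4 18.5 21.9
      vertex 8.7 28.4 21.9
    endloop
  endfacet
  facet normal -0.9781 -0.2080 0.0000
    outer loop
      vertex 0.4 18.5 0.0
      vertex 3.1 5.8 0.0
      vertex 3.1 5.8 21.9
    endloop
  endfacet
  facet normal -0.9781 -0.2080 0.0000
    outer loop
      vertex 0.4 18.5 0.0
      vertex 3.1 5.8 21.9
      vertex 0.4 18.5 21.9
    endloop
  endfacet
  facet normal -0.4503 -0.8929 0.0000
    outer loop
      vertex 3.1 5.8 0.0
      vertex 14.6 0.0 0.0
      vertex 14.6 0.0 21.9
    endloop
  endfacet
  facet normal -0.4503 -0.8929 0.0000
    outer loop
      vertex 3.1 5.8 0.0
      vertex 14.6 0.0 21.9
      vertex 3.1 5.8 21.9
    endloop
  endfacet
  facet normal 0.4161 -0.9093 0.0000
    outer loop
      vertex 14.6 0.0 0.0
      vertex 26.4 5.4 0.0
      vertex 26.4 5.4 21.9
    endloop
  endfacet
  facet normal 0.4161 -0.9093 0.0000
    outer loop
      vertex 14.6 0.0 0.0
      vertex 26.4 5.4 21.9
      vertex 14.6 0.0 21.9
    endloop
  endfacet
  facet normal 0.9710 -0.2389 0.0000
    outer loop
      vertex 26.4 5.4 0.0
      vertex 29.5 18.0 0.0
      vertex 29.5 18.0 21.9
    endloop
  endfacet
  facet normal 0.9710 -0.2389 0.0000
    outer loop
      vertex 26.4 5.4 0.0
      vertex 29.5 18.0 21.9
      vertex 26.4 5.4 21.9
    endloop
  endfacet
endsolid part

The G0 Z moves step by Δz≈4.4 mm. Every layer's G1 loop is the same polygon, so the solid is a straight extrusion of it from z=0 to z≈21.9. Closing with flat bottom and top caps and triangulating gives 24 facets — a regular 7-sided prism (a cylinder approximated with 7 flat sides), circumscribed radius ≈ 14.9 mm, height ≈ 21.9 mm.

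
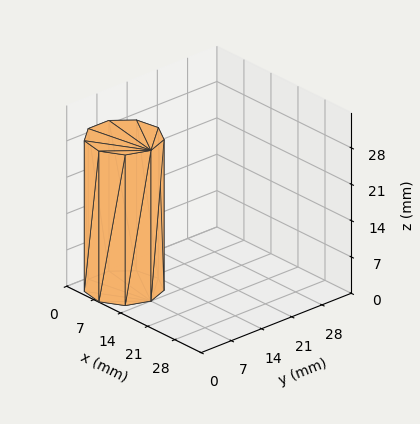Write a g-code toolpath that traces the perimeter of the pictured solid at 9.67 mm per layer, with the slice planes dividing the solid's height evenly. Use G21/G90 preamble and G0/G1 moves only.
Reading the render: the shape is a regular 9-sided prism (a cylinder approximated with 9 flat sides), circumscribed radius ≈ 7 mm, height ≈ 29 mm (dimensions read to the nearest mm from the axis ticks). For the g-code, the solid's height is divided into equal slices at the stated Δz and each level perimeter traced with G1 moves after a G0 lift.

; perimeter-only toolpath
G21 ; units = mm
G90 ; absolute positioning
G28 ; home
; layer 1
G0 Z9.67
G0 X14.00 Y7.00
G1 X12.36 Y11.50
G1 X8.22 Y13.89
G1 X3.50 Y13.06
G1 X0.42 Y9.39
G1 X0.42 Y4.61
G1 X3.50 Y0.94
G1 X8.22 Y0.11
G1 X12.36 Y2.50
G1 X14.00 Y7.00
; layer 2
G0 Z19.33
G0 X14.00 Y7.00
G1 X12.36 Y11.50
G1 X8.22 Y13.89
G1 X3.50 Y13.06
G1 X0.42 Y9.39
G1 X0.42 Y4.61
G1 X3.50 Y0.94
G1 X8.22 Y0.11
G1 X12.36 Y2.50
G1 X14.00 Y7.00
; layer 3
G0 Z29.00
G0 X14.00 Y7.00
G1 X12.36 Y11.50
G1 X8.22 Y13.89
G1 X3.50 Y13.06
G1 X0.42 Y9.39
G1 X0.42 Y4.61
G1 X3.50 Y0.94
G1 X8.22 Y0.11
G1 X12.36 Y2.50
G1 X14.00 Y7.00
M2 ; end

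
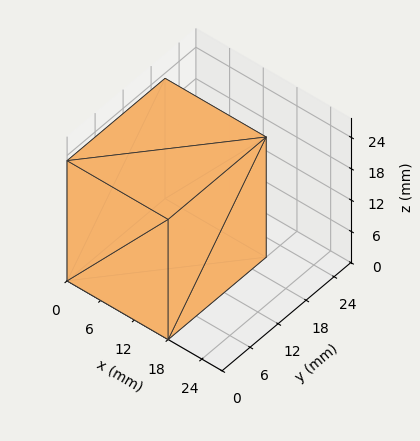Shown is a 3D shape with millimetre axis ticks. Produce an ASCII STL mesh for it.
Reading the render: the shape is a rectangular box, roughly 18 × 21 mm footprint and 23 mm tall (dimensions read to the nearest mm from the axis ticks). For the STL, each face is triangulated and given an outward normal.

solid part
  facet normal 0.0000 0.0000 -1.0000
    outer loop
      vertex 18.0 21.0 0.0
      vertex 18.0 0.0 0.0
      vertex 0.0 0.0 0.0
    endloop
  endfacet
  facet normal 0.0000 0.0000 -1.0000
    outer loop
      vertex 0.0 21.0 0.0
      vertex 18.0 21.0 0.0
      vertex 0.0 0.0 0.0
    endloop
  endfacet
  facet normal 0.0000 0.0000 1.0000
    outer loop
      vertex 0.0 0.0 23.0
      vertex 18.0 0.0 23.0
      vertex 18.0 21.0 23.0
    endloop
  endfacet
  facet normal 0.0000 0.0000 1.0000
    outer loop
      vertex 0.0 0.0 23.0
      vertex 18.0 21.0 23.0
      vertex 0.0 21.0 23.0
    endloop
  endfacet
  facet normal 0.0000 -1.0000 0.0000
    outer loop
      vertex 0.0 0.0 0.0
      vertex 18.0 0.0 0.0
      vertex 18.0 0.0 23.0
    endloop
  endfacet
  facet normal 0.0000 -1.0000 0.0000
    outer loop
      vertex 0.0 0.0 0.0
      vertex 18.0 0.0 23.0
      vertex 0.0 0.0 23.0
    endloop
  endfacet
  facet normal 0.0000 1.0000 0.0000
    outer loop
      vertex 18.0 21.0 23.0
      vertex 18.0 21.0 0.0
      vertex 0.0 21.0 0.0
    endloop
  endfacet
  facet normal 0.0000 1.0000 0.0000
    outer loop
      vertex 0.0 21.0 23.0
      vertex 18.0 21.0 23.0
      vertex 0.0 21.0 0.0
    endloop
  endfacet
  facet normal -1.0000 0.0000 0.0000
    outer loop
      vertex 0.0 21.0 23.0
      vertex 0.0 21.0 0.0
      vertex 0.0 0.0 0.0
    endloop
  endfacet
  facet normal -1.0000 0.0000 0.0000
    outer loop
      vertex 0.0 0.0 23.0
      vertex 0.0 21.0 23.0
      vertex 0.0 0.0 0.0
    endloop
  endfacet
  facet normal 1.0000 0.0000 0.0000
    outer loop
      vertex 18.0 0.0 0.0
      vertex 18.0 21.0 0.0
      vertex 18.0 21.0 23.0
    endloop
  endfacet
  facet normal 1.0000 0.0000 0.0000
    outer loop
      vertex 18.0 0.0 0.0
      vertex 18.0 21.0 23.0
      vertex 18.0 0.0 23.0
    endloop
  endfacet
endsolid part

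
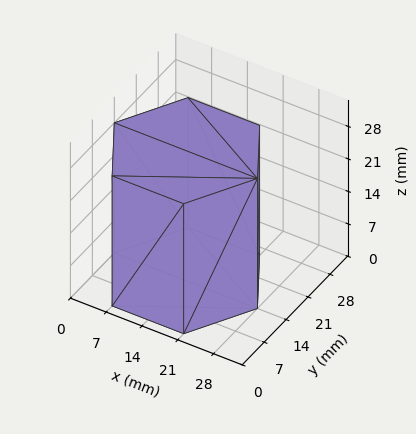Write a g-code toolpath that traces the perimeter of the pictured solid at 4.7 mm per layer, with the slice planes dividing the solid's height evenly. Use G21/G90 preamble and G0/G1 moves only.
Reading the render: the shape is a regular 6-sided prism (a cylinder approximated with 6 flat sides), circumscribed radius ≈ 14 mm, height ≈ 28 mm (dimensions read to the nearest mm from the axis ticks). For the g-code, the solid's height is divided into equal slices at the stated Δz and each level perimeter traced with G1 moves after a G0 lift.

; perimeter-only toolpath
G21 ; units = mm
G90 ; absolute positioning
G28 ; home
; layer 1
G0 Z4.7
G0 X28.0 Y14.0
G1 X21.0 Y26.1
G1 X7.0 Y26.1
G1 X0.0 Y14.0
G1 X7.0 Y1.9
G1 X21.0 Y1.9
G1 X28.0 Y14.0
; layer 2
G0 Z9.3
G0 X28.0 Y14.0
G1 X21.0 Y26.1
G1 X7.0 Y26.1
G1 X0.0 Y14.0
G1 X7.0 Y1.9
G1 X21.0 Y1.9
G1 X28.0 Y14.0
; layer 3
G0 Z14.0
G0 X28.0 Y14.0
G1 X21.0 Y26.1
G1 X7.0 Y26.1
G1 X0.0 Y14.0
G1 X7.0 Y1.9
G1 X21.0 Y1.9
G1 X28.0 Y14.0
; layer 4
G0 Z18.7
G0 X28.0 Y14.0
G1 X21.0 Y26.1
G1 X7.0 Y26.1
G1 X0.0 Y14.0
G1 X7.0 Y1.9
G1 X21.0 Y1.9
G1 X28.0 Y14.0
; layer 5
G0 Z23.3
G0 X28.0 Y14.0
G1 X21.0 Y26.1
G1 X7.0 Y26.1
G1 X0.0 Y14.0
G1 X7.0 Y1.9
G1 X21.0 Y1.9
G1 X28.0 Y14.0
; layer 6
G0 Z28.0
G0 X28.0 Y14.0
G1 X21.0 Y26.1
G1 X7.0 Y26.1
G1 X0.0 Y14.0
G1 X7.0 Y1.9
G1 X21.0 Y1.9
G1 X28.0 Y14.0
M2 ; end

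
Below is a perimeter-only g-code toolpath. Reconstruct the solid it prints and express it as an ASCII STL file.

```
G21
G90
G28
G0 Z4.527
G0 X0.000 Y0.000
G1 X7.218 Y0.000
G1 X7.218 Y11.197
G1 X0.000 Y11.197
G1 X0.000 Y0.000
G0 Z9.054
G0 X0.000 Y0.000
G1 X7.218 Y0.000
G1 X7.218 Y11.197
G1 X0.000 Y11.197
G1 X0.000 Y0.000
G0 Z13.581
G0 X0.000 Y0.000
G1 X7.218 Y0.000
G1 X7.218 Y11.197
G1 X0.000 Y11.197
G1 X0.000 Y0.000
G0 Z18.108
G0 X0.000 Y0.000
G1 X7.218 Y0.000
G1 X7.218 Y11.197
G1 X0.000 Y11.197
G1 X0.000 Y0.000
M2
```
solid part
  facet normal 0.0000 0.0000 -1.0000
    outer loop
      vertex 7.218 11.197 0.000
      vertex 7.218 0.000 0.000
      vertex 0.000 0.000 0.000
    endloop
  endfacet
  facet normal 0.0000 0.0000 -1.0000
    outer loop
      vertex 0.000 11.197 0.000
      vertex 7.218 11.197 0.000
      vertex 0.000 0.000 0.000
    endloop
  endfacet
  facet normal 0.0000 0.0000 1.0000
    outer loop
      vertex 0.000 0.000 18.108
      vertex 7.218 0.000 18.108
      vertex 7.218 11.197 18.108
    endloop
  endfacet
  facet normal 0.0000 0.0000 1.0000
    outer loop
      vertex 0.000 0.000 18.108
      vertex 7.218 11.197 18.108
      vertex 0.000 11.197 18.108
    endloop
  endfacet
  facet normal 0.0000 -1.0000 0.0000
    outer loop
      vertex 0.000 0.000 0.000
      vertex 7.218 0.000 0.000
      vertex 7.218 0.000 18.108
    endloop
  endfacet
  facet normal 0.0000 -1.0000 0.0000
    outer loop
      vertex 0.000 0.000 0.000
      vertex 7.218 0.000 18.108
      vertex 0.000 0.000 18.108
    endloop
  endfacet
  facet normal 0.0000 1.0000 0.0000
    outer loop
      vertex 7.218 11.197 18.108
      vertex 7.218 11.197 0.000
      vertex 0.000 11.197 0.000
    endloop
  endfacet
  facet normal 0.0000 1.0000 0.0000
    outer loop
      vertex 0.000 11.197 18.108
      vertex 7.218 11.197 18.108
      vertex 0.000 11.197 0.000
    endloop
  endfacet
  facet normal -1.0000 0.0000 0.0000
    outer loop
      vertex 0.000 11.197 18.108
      vertex 0.000 11.197 0.000
      vertex 0.000 0.000 0.000
    endloop
  endfacet
  facet normal -1.0000 0.0000 0.0000
    outer loop
      vertex 0.000 0.000 18.108
      vertex 0.000 11.197 18.108
      vertex 0.000 0.000 0.000
    endloop
  endfacet
  facet normal 1.0000 0.0000 0.0000
    outer loop
      vertex 7.218 0.000 0.000
      vertex 7.218 11.197 0.000
      vertex 7.218 11.197 18.108
    endloop
  endfacet
  facet normal 1.0000 0.0000 0.0000
    outer loop
      vertex 7.218 0.000 0.000
      vertex 7.218 11.197 18.108
      vertex 7.218 0.000 18.108
    endloop
  endfacet
endsolid part

The G0 Z moves step by Δz≈4.527 mm. Every layer's G1 loop is the same polygon, so the solid is a straight extrusion of it from z=0 to z≈18.1. Closing with flat bottom and top caps and triangulating gives 12 facets — a rectangular box, roughly 7.22 × 11.2 mm footprint and 18.1 mm tall.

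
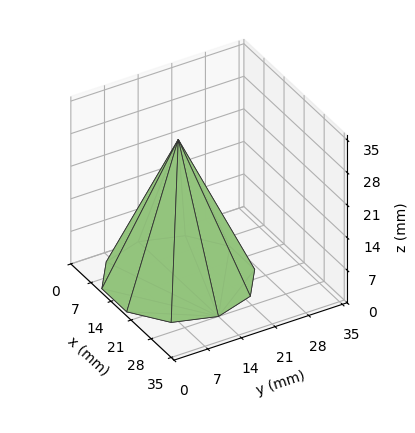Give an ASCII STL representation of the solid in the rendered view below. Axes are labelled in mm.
Reading the render: the shape is a regular 10-sided pyramid, base circumscribed radius ≈ 14 mm, apex at z ≈ 30 mm (dimensions read to the nearest mm from the axis ticks). For the STL, each face is triangulated and given an outward normal.

solid part
  facet normal 0.0000 0.0000 -1.0000
    outer loop
      vertex 18.33 27.31 0.00
      vertex 25.33 22.23 0.00
      vertex 28.00 14.00 0.00
    endloop
  endfacet
  facet normal 0.0000 0.0000 -1.0000
    outer loop
      vertex 9.67 27.31 0.00
      vertex 18.33 27.31 0.00
      vertex 28.00 14.00 0.00
    endloop
  endfacet
  facet normal 0.0000 0.0000 -1.0000
    outer loop
      vertex 2.67 22.23 0.00
      vertex 9.67 27.31 0.00
      vertex 28.00 14.00 0.00
    endloop
  endfacet
  facet normal 0.0000 0.0000 -1.0000
    outer loop
      vertex 0.00 14.00 0.00
      vertex 2.67 22.23 0.00
      vertex 28.00 14.00 0.00
    endloop
  endfacet
  facet normal 0.0000 0.0000 -1.0000
    outer loop
      vertex 2.67 5.77 0.00
      vertex 0.00 14.00 0.00
      vertex 28.00 14.00 0.00
    endloop
  endfacet
  facet normal 0.0000 0.0000 -1.0000
    outer loop
      vertex 9.67 0.69 0.00
      vertex 2.67 5.77 0.00
      vertex 28.00 14.00 0.00
    endloop
  endfacet
  facet normal 0.0000 0.0000 -1.0000
    outer loop
      vertex 18.33 0.69 0.00
      vertex 9.67 0.69 0.00
      vertex 28.00 14.00 0.00
    endloop
  endfacet
  facet normal 0.0000 0.0000 -1.0000
    outer loop
      vertex 25.33 5.77 0.00
      vertex 18.33 0.69 0.00
      vertex 28.00 14.00 0.00
    endloop
  endfacet
  facet normal 0.8694 0.2821 0.4057
    outer loop
      vertex 28.00 14.00 0.00
      vertex 25.33 22.23 0.00
      vertex 14.00 14.00 30.00
    endloop
  endfacet
  facet normal 0.5368 0.7397 0.4057
    outer loop
      vertex 25.33 22.23 0.00
      vertex 18.33 27.31 0.00
      vertex 14.00 14.00 30.00
    endloop
  endfacet
  facet normal 0.0000 0.9141 0.4055
    outer loop
      vertex 18.33 27.31 0.00
      vertex 9.67 27.31 0.00
      vertex 14.00 14.00 30.00
    endloop
  endfacet
  facet normal -0.5368 0.7397 0.4057
    outer loop
      vertex 9.67 27.31 0.00
      vertex 2.67 22.23 0.00
      vertex 14.00 14.00 30.00
    endloop
  endfacet
  facet normal -0.8694 0.2821 0.4057
    outer loop
      vertex 2.67 22.23 0.00
      vertex 0.00 14.00 0.00
      vertex 14.00 14.00 30.00
    endloop
  endfacet
  facet normal -0.8694 -0.2821 0.4057
    outer loop
      vertex 0.00 14.00 0.00
      vertex 2.67 5.77 0.00
      vertex 14.00 14.00 30.00
    endloop
  endfacet
  facet normal -0.5368 -0.7397 0.4057
    outer loop
      vertex 2.67 5.77 0.00
      vertex 9.67 0.69 0.00
      vertex 14.00 14.00 30.00
    endloop
  endfacet
  facet normal 0.0000 -0.9141 0.4055
    outer loop
      vertex 9.67 0.69 0.00
      vertex 18.33 0.69 0.00
      vertex 14.00 14.00 30.00
    endloop
  endfacet
  facet normal 0.5368 -0.7397 0.4057
    outer loop
      vertex 18.33 0.69 0.00
      vertex 25.33 5.77 0.00
      vertex 14.00 14.00 30.00
    endloop
  endfacet
  facet normal 0.8694 -0.2821 0.4057
    outer loop
      vertex 25.33 5.77 0.00
      vertex 28.00 14.00 0.00
      vertex 14.00 14.00 30.00
    endloop
  endfacet
endsolid part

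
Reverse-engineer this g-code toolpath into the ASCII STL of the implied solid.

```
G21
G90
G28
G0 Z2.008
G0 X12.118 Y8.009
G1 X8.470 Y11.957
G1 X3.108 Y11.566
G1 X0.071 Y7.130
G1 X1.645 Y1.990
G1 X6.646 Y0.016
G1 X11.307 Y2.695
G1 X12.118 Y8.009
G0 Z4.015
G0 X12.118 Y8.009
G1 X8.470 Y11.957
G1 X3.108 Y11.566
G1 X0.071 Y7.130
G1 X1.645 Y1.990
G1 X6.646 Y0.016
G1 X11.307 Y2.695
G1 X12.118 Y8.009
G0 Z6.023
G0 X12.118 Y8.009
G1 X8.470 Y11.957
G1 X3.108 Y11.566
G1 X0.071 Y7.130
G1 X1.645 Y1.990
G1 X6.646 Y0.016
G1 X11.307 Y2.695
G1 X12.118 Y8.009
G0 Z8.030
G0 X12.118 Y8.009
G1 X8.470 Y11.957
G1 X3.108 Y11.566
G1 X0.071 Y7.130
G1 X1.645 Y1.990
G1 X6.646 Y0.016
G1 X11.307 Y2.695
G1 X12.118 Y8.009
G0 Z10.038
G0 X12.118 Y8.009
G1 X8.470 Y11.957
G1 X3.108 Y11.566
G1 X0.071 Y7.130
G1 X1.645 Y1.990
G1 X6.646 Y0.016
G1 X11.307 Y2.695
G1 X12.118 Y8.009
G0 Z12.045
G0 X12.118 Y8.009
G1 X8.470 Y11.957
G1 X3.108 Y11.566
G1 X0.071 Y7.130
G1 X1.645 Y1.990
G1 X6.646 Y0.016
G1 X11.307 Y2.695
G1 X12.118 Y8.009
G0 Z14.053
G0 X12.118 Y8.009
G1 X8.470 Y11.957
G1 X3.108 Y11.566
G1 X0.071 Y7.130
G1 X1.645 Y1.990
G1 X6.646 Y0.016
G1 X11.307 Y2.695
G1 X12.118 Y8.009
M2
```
solid part
  facet normal 0.0000 0.0000 -1.0000
    outer loop
      vertex 3.108 11.566 0.000
      vertex 8.470 11.957 0.000
      vertex 12.118 8.009 0.000
    endloop
  endfacet
  facet normal 0.0000 0.0000 -1.0000
    outer loop
      vertex 0.071 7.130 0.000
      vertex 3.108 11.566 0.000
      vertex 12.118 8.009 0.000
    endloop
  endfacet
  facet normal 0.0000 0.0000 -1.0000
    outer loop
      vertex 1.645 1.990 0.000
      vertex 0.071 7.130 0.000
      vertex 12.118 8.009 0.000
    endloop
  endfacet
  facet normal 0.0000 0.0000 -1.0000
    outer loop
      vertex 6.646 0.016 0.000
      vertex 1.645 1.990 0.000
      vertex 12.118 8.009 0.000
    endloop
  endfacet
  facet normal 0.0000 0.0000 -1.0000
    outer loop
      vertex 11.307 2.695 0.000
      vertex 6.646 0.016 0.000
      vertex 12.118 8.009 0.000
    endloop
  endfacet
  facet normal 0.0000 0.0000 1.0000
    outer loop
      vertex 12.118 8.009 14.053
      vertex 8.470 11.957 14.053
      vertex 3.108 11.566 14.053
    endloop
  endfacet
  facet normal 0.0000 0.0000 1.0000
    outer loop
      vertex 12.118 8.009 14.053
      vertex 3.108 11.566 14.053
      vertex 0.071 7.130 14.053
    endloop
  endfacet
  facet normal 0.0000 0.0000 1.0000
    outer loop
      vertex 12.118 8.009 14.053
      vertex 0.071 7.130 14.053
      vertex 1.645 1.990 14.053
    endloop
  endfacet
  facet normal 0.0000 0.0000 1.0000
    outer loop
      vertex 12.118 8.009 14.053
      vertex 1.645 1.990 14.053
      vertex 6.646 0.016 14.053
    endloop
  endfacet
  facet normal 0.0000 0.0000 1.0000
    outer loop
      vertex 12.118 8.009 14.053
      vertex 6.646 0.016 14.053
      vertex 11.307 2.695 14.053
    endloop
  endfacet
  facet normal 0.7345 0.6787 0.0000
    outer loop
      vertex 12.118 8.009 0.000
      vertex 8.470 11.957 0.000
      vertex 8.470 11.957 14.053
    endloop
  endfacet
  facet normal 0.7345 0.6787 0.0000
    outer loop
      vertex 12.118 8.009 0.000
      vertex 8.470 11.957 14.053
      vertex 12.118 8.009 14.053
    endloop
  endfacet
  facet normal -0.0727 0.9974 0.0000
    outer loop
      vertex 8.470 11.957 0.000
      vertex 3.108 11.566 0.000
      vertex 3.108 11.566 14.053
    endloop
  endfacet
  facet normal -0.0727 0.9974 0.0000
    outer loop
      vertex 8.470 11.957 0.000
      vertex 3.108 11.566 14.053
      vertex 8.470 11.957 14.053
    endloop
  endfacet
  facet normal -0.8251 0.5649 0.0000
    outer loop
      vertex 3.108 11.566 0.000
      vertex 0.071 7.130 0.000
      vertex 0.071 7.130 14.053
    endloop
  endfacet
  facet normal -0.8251 0.5649 0.0000
    outer loop
      vertex 3.108 11.566 0.000
      vertex 0.071 7.130 14.053
      vertex 3.108 11.566 14.053
    endloop
  endfacet
  facet normal -0.9562 -0.2928 0.0000
    outer loop
      vertex 0.071 7.130 0.000
      vertex 1.645 1.990 0.000
      vertex 1.645 1.990 14.053
    endloop
  endfacet
  facet normal -0.9562 -0.2928 0.0000
    outer loop
      vertex 0.071 7.130 0.000
      vertex 1.645 1.990 14.053
      vertex 0.071 7.130 14.053
    endloop
  endfacet
  facet normal -0.3672 -0.9302 0.0000
    outer loop
      vertex 1.645 1.990 0.000
      vertex 6.646 0.016 0.000
      vertex 6.646 0.016 14.053
    endloop
  endfacet
  facet normal -0.3672 -0.9302 0.0000
    outer loop
      vertex 1.645 1.990 0.000
      vertex 6.646 0.016 14.053
      vertex 1.645 1.990 14.053
    endloop
  endfacet
  facet normal 0.4983 -0.8670 0.0000
    outer loop
      vertex 6.646 0.016 0.000
      vertex 11.307 2.695 0.000
      vertex 11.307 2.695 14.053
    endloop
  endfacet
  facet normal 0.4983 -0.8670 0.0000
    outer loop
      vertex 6.646 0.016 0.000
      vertex 11.307 2.695 14.053
      vertex 6.646 0.016 14.053
    endloop
  endfacet
  facet normal 0.9886 -0.1509 0.0000
    outer loop
      vertex 11.307 2.695 0.000
      vertex 12.118 8.009 0.000
      vertex 12.118 8.009 14.053
    endloop
  endfacet
  facet normal 0.9886 -0.1509 0.0000
    outer loop
      vertex 11.307 2.695 0.000
      vertex 12.118 8.009 14.053
      vertex 11.307 2.695 14.053
    endloop
  endfacet
endsolid part

The G0 Z moves step by Δz≈2.008 mm. Every layer's G1 loop is the same polygon, so the solid is a straight extrusion of it from z=0 to z≈14.1. Closing with flat bottom and top caps and triangulating gives 24 facets — a regular 7-sided prism (a cylinder approximated with 7 flat sides), circumscribed radius ≈ 6.2 mm, height ≈ 14.1 mm.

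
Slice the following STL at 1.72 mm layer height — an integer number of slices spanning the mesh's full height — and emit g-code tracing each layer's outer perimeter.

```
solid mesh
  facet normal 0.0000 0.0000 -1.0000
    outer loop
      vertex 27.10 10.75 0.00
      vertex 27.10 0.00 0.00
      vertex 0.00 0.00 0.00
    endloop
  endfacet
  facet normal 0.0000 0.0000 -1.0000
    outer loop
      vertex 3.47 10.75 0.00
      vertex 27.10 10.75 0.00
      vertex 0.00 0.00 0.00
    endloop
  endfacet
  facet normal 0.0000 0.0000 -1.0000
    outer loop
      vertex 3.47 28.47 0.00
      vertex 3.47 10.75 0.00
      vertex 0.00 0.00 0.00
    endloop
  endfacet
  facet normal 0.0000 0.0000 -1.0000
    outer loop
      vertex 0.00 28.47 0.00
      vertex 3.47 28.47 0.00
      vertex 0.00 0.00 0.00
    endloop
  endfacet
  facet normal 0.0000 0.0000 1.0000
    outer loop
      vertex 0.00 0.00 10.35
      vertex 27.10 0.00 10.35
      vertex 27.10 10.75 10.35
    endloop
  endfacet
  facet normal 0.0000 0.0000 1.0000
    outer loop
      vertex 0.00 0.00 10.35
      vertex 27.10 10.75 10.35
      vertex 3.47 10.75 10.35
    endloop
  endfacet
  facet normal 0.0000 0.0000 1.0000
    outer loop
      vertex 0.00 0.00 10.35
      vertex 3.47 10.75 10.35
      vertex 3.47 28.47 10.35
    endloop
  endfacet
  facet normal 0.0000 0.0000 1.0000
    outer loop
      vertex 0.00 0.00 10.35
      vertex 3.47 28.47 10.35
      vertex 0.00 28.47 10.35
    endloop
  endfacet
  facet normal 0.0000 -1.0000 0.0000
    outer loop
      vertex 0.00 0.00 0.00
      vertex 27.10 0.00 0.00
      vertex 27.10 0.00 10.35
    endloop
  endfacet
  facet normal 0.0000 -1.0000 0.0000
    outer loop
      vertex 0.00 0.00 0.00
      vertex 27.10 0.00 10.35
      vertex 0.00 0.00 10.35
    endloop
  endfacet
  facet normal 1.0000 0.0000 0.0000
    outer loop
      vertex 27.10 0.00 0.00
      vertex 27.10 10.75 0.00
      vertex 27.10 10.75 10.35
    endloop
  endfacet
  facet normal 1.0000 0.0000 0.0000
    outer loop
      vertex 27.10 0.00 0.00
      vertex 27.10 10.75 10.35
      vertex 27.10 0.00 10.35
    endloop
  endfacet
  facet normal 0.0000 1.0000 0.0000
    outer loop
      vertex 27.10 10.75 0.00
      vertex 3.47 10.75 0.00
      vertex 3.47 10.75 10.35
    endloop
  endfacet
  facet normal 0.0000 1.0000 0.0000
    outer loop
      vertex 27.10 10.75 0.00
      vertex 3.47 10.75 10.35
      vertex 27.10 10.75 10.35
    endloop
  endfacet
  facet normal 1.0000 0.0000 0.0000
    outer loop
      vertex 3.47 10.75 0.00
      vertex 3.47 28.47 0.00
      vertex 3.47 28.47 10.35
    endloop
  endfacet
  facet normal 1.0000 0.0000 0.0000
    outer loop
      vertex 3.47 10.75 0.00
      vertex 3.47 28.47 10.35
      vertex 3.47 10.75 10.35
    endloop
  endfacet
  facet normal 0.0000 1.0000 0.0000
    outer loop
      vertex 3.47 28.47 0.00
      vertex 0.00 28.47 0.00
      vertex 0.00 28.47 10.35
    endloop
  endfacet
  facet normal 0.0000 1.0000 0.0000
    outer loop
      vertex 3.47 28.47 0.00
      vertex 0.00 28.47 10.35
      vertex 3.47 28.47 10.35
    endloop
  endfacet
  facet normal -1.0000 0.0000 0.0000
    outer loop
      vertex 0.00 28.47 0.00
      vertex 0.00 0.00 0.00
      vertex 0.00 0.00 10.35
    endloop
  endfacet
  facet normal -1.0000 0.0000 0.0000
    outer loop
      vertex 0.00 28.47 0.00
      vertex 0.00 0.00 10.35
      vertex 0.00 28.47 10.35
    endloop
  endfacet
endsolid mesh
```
; perimeter-only toolpath
G21 ; units = mm
G90 ; absolute positioning
G28 ; home
; layer 1
G0 Z1.72
G0 X0.00 Y0.00
G1 X27.10 Y0.00
G1 X27.10 Y10.75
G1 X3.47 Y10.75
G1 X3.47 Y28.47
G1 X0.00 Y28.47
G1 X0.00 Y0.00
; layer 2
G0 Z3.45
G0 X0.00 Y0.00
G1 X27.10 Y0.00
G1 X27.10 Y10.75
G1 X3.47 Y10.75
G1 X3.47 Y28.47
G1 X0.00 Y28.47
G1 X0.00 Y0.00
; layer 3
G0 Z5.17
G0 X0.00 Y0.00
G1 X27.10 Y0.00
G1 X27.10 Y10.75
G1 X3.47 Y10.75
G1 X3.47 Y28.47
G1 X0.00 Y28.47
G1 X0.00 Y0.00
; layer 4
G0 Z6.90
G0 X0.00 Y0.00
G1 X27.10 Y0.00
G1 X27.10 Y10.75
G1 X3.47 Y10.75
G1 X3.47 Y28.47
G1 X0.00 Y28.47
G1 X0.00 Y0.00
; layer 5
G0 Z8.62
G0 X0.00 Y0.00
G1 X27.10 Y0.00
G1 X27.10 Y10.75
G1 X3.47 Y10.75
G1 X3.47 Y28.47
G1 X0.00 Y28.47
G1 X0.00 Y0.00
; layer 6
G0 Z10.35
G0 X0.00 Y0.00
G1 X27.10 Y0.00
G1 X27.10 Y10.75
G1 X3.47 Y10.75
G1 X3.47 Y28.47
G1 X0.00 Y28.47
G1 X0.00 Y0.00
M2 ; end

The solid is an L-shaped prism: outer 27.1 × 28.5 mm, arm thicknesses ≈ 10.8 mm (horizontal) and 3.47 mm (vertical), extruded 10.3 mm in z. Slicing at Δz = 1.72 mm — 6 equal slices spanning the solid's height, so layer i sits at z = i·h/6 — gives 6 non-empty perimeters. Each is a 6-segment closed polygon; G0 lifts to the layer z and rapids to the start vertex, then G1 traces the edges.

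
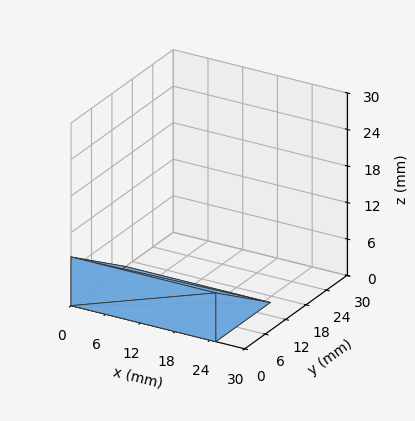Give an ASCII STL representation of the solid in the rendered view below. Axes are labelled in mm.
Reading the render: the shape is a wedge (ramp): 25 × 16 mm base, rising to 8 mm along the y=0 edge and sloping linearly to z=0 at y=16 (dimensions read to the nearest mm from the axis ticks). For the STL, each face is triangulated and given an outward normal.

solid part
  facet normal 0.0000 0.0000 -1.0000
    outer loop
      vertex 25.0 16.0 0.0
      vertex 25.0 0.0 0.0
      vertex 0.0 0.0 0.0
    endloop
  endfacet
  facet normal 0.0000 0.0000 -1.0000
    outer loop
      vertex 0.0 16.0 0.0
      vertex 25.0 16.0 0.0
      vertex 0.0 0.0 0.0
    endloop
  endfacet
  facet normal 0.0000 -1.0000 0.0000
    outer loop
      vertex 0.0 0.0 0.0
      vertex 25.0 0.0 0.0
      vertex 25.0 0.0 8.0
    endloop
  endfacet
  facet normal 0.0000 -1.0000 0.0000
    outer loop
      vertex 0.0 0.0 0.0
      vertex 25.0 0.0 8.0
      vertex 0.0 0.0 8.0
    endloop
  endfacet
  facet normal 0.0000 0.4472 0.8944
    outer loop
      vertex 0.0 0.0 8.0
      vertex 25.0 0.0 8.0
      vertex 25.0 16.0 0.0
    endloop
  endfacet
  facet normal 0.0000 0.4472 0.8944
    outer loop
      vertex 0.0 0.0 8.0
      vertex 25.0 16.0 0.0
      vertex 0.0 16.0 0.0
    endloop
  endfacet
  facet normal -1.0000 0.0000 0.0000
    outer loop
      vertex 0.0 0.0 8.0
      vertex 0.0 16.0 0.0
      vertex 0.0 0.0 0.0
    endloop
  endfacet
  facet normal 1.0000 0.0000 0.0000
    outer loop
      vertex 25.0 0.0 0.0
      vertex 25.0 16.0 0.0
      vertex 25.0 0.0 8.0
    endloop
  endfacet
endsolid part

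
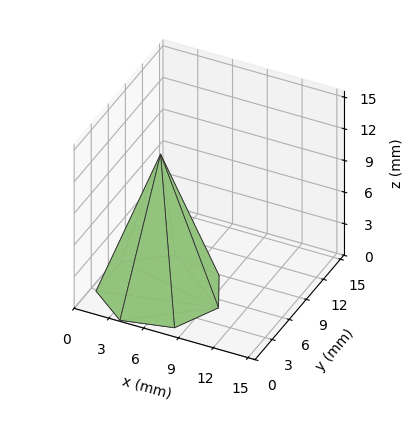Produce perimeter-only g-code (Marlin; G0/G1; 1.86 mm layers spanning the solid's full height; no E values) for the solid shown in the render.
Reading the render: the shape is a regular 7-sided pyramid, base circumscribed radius ≈ 5 mm, apex at z ≈ 13 mm (dimensions read to the nearest mm from the axis ticks). For the g-code, the solid's height is divided into equal slices at the stated Δz and each level perimeter traced with G1 moves after a G0 lift.

; perimeter-only toolpath
G21 ; units = mm
G90 ; absolute positioning
G28 ; home
; layer 1
G0 Z1.86
G0 X9.29 Y5.00
G1 X7.67 Y8.35
G1 X4.05 Y9.17
G1 X1.14 Y6.86
G1 X1.14 Y3.14
G1 X4.05 Y0.83
G1 X7.67 Y1.65
G1 X9.29 Y5.00
; layer 2
G0 Z3.71
G0 X8.57 Y5.00
G1 X7.23 Y7.79
G1 X4.21 Y8.48
G1 X1.79 Y6.55
G1 X1.79 Y3.45
G1 X4.21 Y1.52
G1 X7.23 Y2.21
G1 X8.57 Y5.00
; layer 3
G0 Z5.57
G0 X7.86 Y5.00
G1 X6.78 Y7.23
G1 X4.37 Y7.78
G1 X2.43 Y6.24
G1 X2.43 Y3.76
G1 X4.37 Y2.22
G1 X6.78 Y2.77
G1 X7.86 Y5.00
; layer 4
G0 Z7.43
G0 X7.14 Y5.00
G1 X6.34 Y6.68
G1 X4.52 Y7.09
G1 X3.07 Y5.93
G1 X3.07 Y4.07
G1 X4.52 Y2.91
G1 X6.34 Y3.32
G1 X7.14 Y5.00
; layer 5
G0 Z9.29
G0 X6.43 Y5.00
G1 X5.89 Y6.12
G1 X4.68 Y6.39
G1 X3.71 Y5.62
G1 X3.71 Y4.38
G1 X4.68 Y3.61
G1 X5.89 Y3.88
G1 X6.43 Y5.00
; layer 6
G0 Z11.14
G0 X5.71 Y5.00
G1 X5.45 Y5.56
G1 X4.84 Y5.70
G1 X4.36 Y5.31
G1 X4.36 Y4.69
G1 X4.84 Y4.30
G1 X5.45 Y4.44
G1 X5.71 Y5.00
M2 ; end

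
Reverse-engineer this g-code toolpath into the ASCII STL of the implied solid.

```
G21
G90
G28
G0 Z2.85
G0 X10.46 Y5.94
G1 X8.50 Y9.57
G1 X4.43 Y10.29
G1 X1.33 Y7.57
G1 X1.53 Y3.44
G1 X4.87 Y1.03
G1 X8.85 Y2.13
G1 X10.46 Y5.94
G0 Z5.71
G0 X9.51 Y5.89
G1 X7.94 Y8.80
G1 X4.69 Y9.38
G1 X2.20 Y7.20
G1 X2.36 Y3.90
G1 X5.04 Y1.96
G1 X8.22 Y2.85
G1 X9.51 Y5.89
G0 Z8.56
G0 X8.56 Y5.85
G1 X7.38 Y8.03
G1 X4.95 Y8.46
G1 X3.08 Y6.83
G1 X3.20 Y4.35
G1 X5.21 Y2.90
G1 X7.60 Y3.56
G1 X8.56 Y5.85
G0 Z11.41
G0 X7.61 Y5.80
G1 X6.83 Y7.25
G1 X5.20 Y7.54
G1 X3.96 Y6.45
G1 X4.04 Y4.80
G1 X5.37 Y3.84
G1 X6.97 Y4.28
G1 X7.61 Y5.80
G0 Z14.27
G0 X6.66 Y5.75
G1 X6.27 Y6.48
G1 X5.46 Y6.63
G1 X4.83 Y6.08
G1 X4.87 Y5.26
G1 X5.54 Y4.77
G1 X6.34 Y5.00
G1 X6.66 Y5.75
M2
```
solid part
  facet normal 0.0000 0.0000 -1.0000
    outer loop
      vertex 4.18 11.21 0.00
      vertex 9.06 10.34 0.00
      vertex 11.41 5.98 0.00
    endloop
  endfacet
  facet normal 0.0000 0.0000 -1.0000
    outer loop
      vertex 0.45 7.94 0.00
      vertex 4.18 11.21 0.00
      vertex 11.41 5.98 0.00
    endloop
  endfacet
  facet normal 0.0000 0.0000 -1.0000
    outer loop
      vertex 0.69 2.99 0.00
      vertex 0.45 7.94 0.00
      vertex 11.41 5.98 0.00
    endloop
  endfacet
  facet normal 0.0000 0.0000 -1.0000
    outer loop
      vertex 4.70 0.09 0.00
      vertex 0.69 2.99 0.00
      vertex 11.41 5.98 0.00
    endloop
  endfacet
  facet normal 0.0000 0.0000 -1.0000
    outer loop
      vertex 9.48 1.42 0.00
      vertex 4.70 0.09 0.00
      vertex 11.41 5.98 0.00
    endloop
  endfacet
  facet normal 0.8430 0.4544 0.2878
    outer loop
      vertex 11.41 5.98 0.00
      vertex 9.06 10.34 0.00
      vertex 5.71 5.71 17.12
    endloop
  endfacet
  facet normal 0.1681 0.9428 0.2879
    outer loop
      vertex 9.06 10.34 0.00
      vertex 4.18 11.21 0.00
      vertex 5.71 5.71 17.12
    endloop
  endfacet
  facet normal -0.6313 0.7201 0.2878
    outer loop
      vertex 4.18 11.21 0.00
      vertex 0.45 7.94 0.00
      vertex 5.71 5.71 17.12
    endloop
  endfacet
  facet normal -0.9566 -0.0464 0.2879
    outer loop
      vertex 0.45 7.94 0.00
      vertex 0.69 2.99 0.00
      vertex 5.71 5.71 17.12
    endloop
  endfacet
  facet normal -0.5612 -0.7760 0.2879
    outer loop
      vertex 0.69 2.99 0.00
      vertex 4.70 0.09 0.00
      vertex 5.71 5.71 17.12
    endloop
  endfacet
  facet normal 0.2567 -0.9227 0.2877
    outer loop
      vertex 4.70 0.09 0.00
      vertex 9.48 1.42 0.00
      vertex 5.71 5.71 17.12
    endloop
  endfacet
  facet normal 0.8820 -0.3733 0.2878
    outer loop
      vertex 9.48 1.42 0.00
      vertex 11.41 5.98 0.00
      vertex 5.71 5.71 17.12
    endloop
  endfacet
endsolid part

The G0 Z moves step by Δz≈2.85 mm. The G1 loops shrink linearly with z, so the solid tapers from its base footprint up to z≈17.1. Closing with a flat bottom cap and the tapered top and triangulating gives 12 facets — a regular 7-sided pyramid, base circumscribed radius ≈ 5.71 mm, apex at z ≈ 17.1 mm.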